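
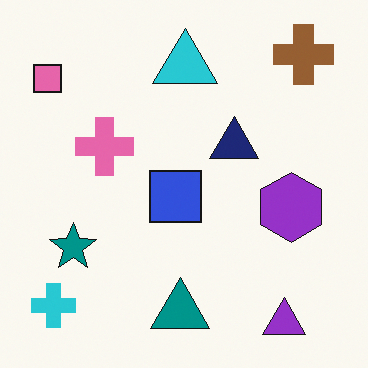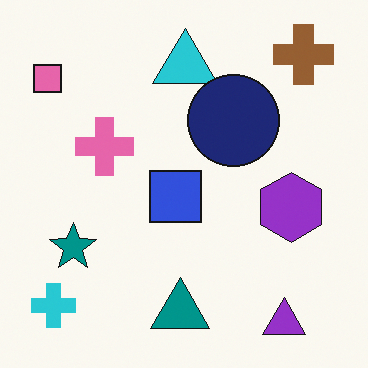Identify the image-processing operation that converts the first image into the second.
The image was overlaid with an additional navy circle.

A navy circle appears in the second image that is absent from the first.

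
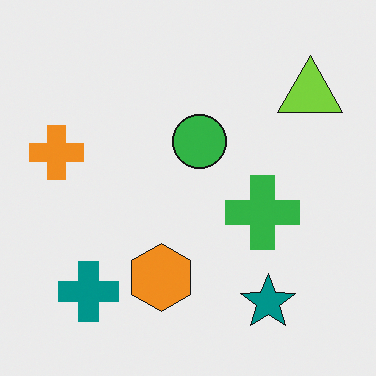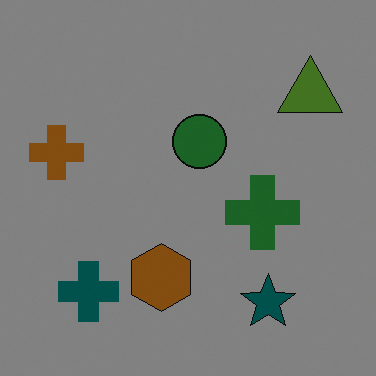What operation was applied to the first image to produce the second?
Substantially darkened.

Every pixel — background and shapes alike — is uniformly darkened.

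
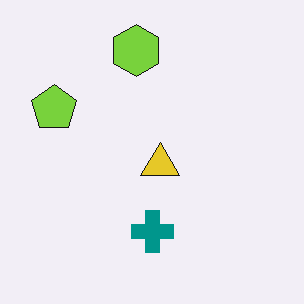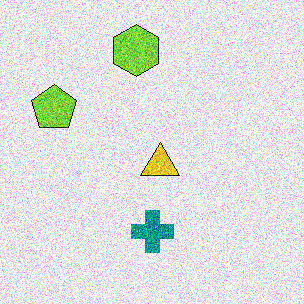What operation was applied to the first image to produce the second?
The second image is the first degraded with heavy additive noise.

Random speckle covers the whole image, including the flat background.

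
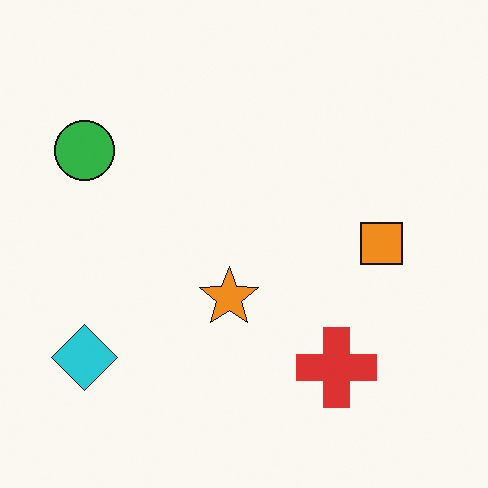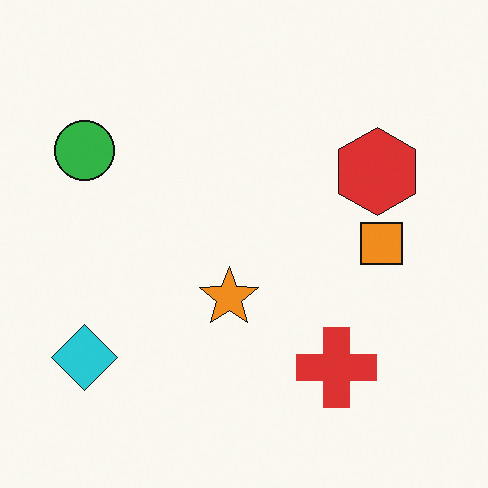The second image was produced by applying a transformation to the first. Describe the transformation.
The image was overlaid with an additional red hexagon.

A red hexagon appears in the second image that is absent from the first.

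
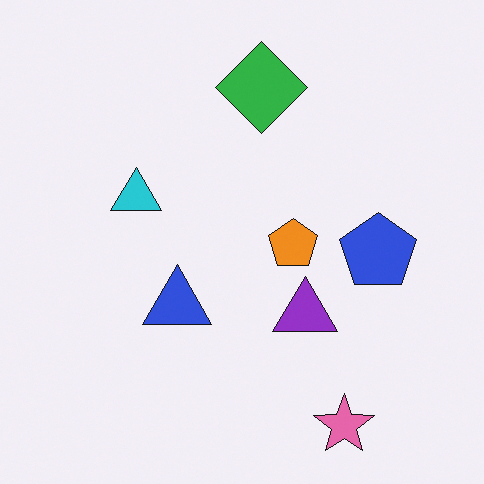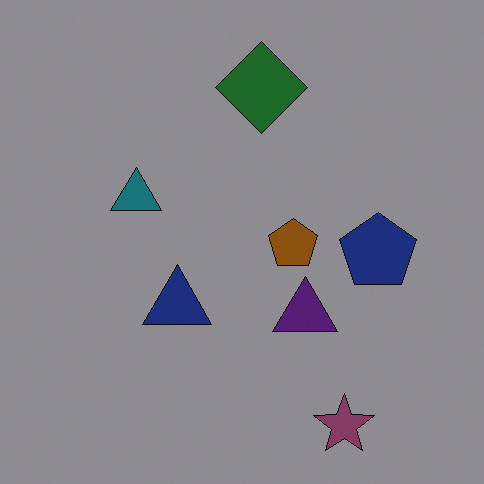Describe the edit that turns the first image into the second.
The transformation is: darkened a lot.

Every pixel — background and shapes alike — is uniformly darkened.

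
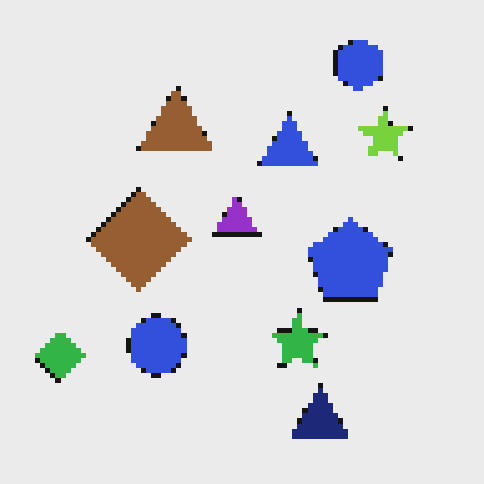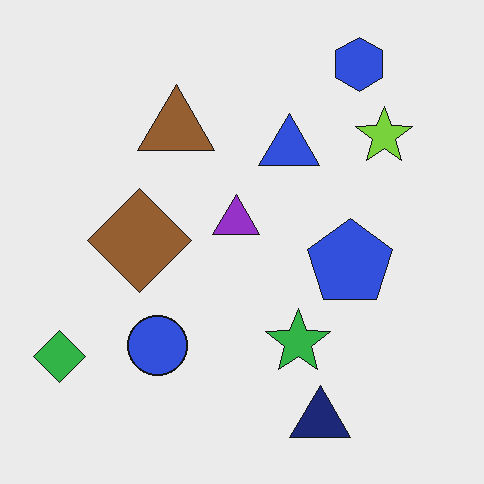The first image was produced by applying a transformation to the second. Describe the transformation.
This is the original image lightly pixelated (a mild mosaic effect).

Shapes are reduced to large square blocks; fine edges and outlines are lost — a downscale-then-upscale (mosaic) effect.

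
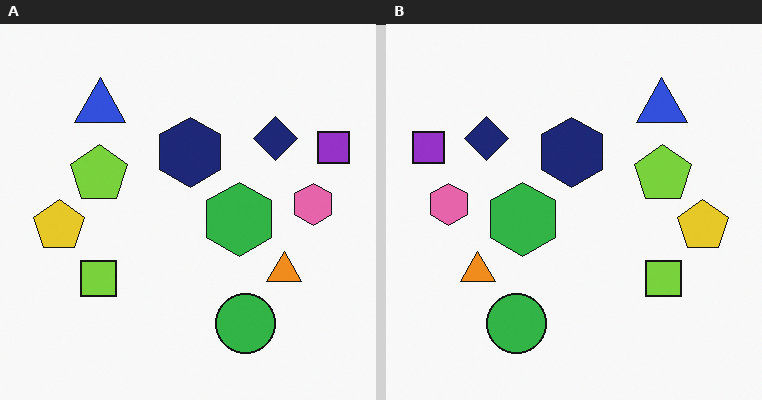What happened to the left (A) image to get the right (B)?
Flipped horizontally (left ↔ right).

The purple square is in the top-right of the left (A) image and the top-left of the right (B) — shapes on opposite sides of the vertical midline have swapped in a mirror flip.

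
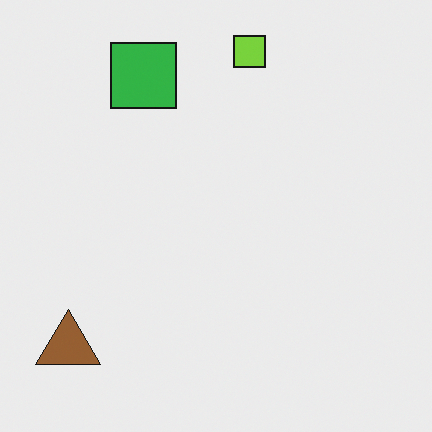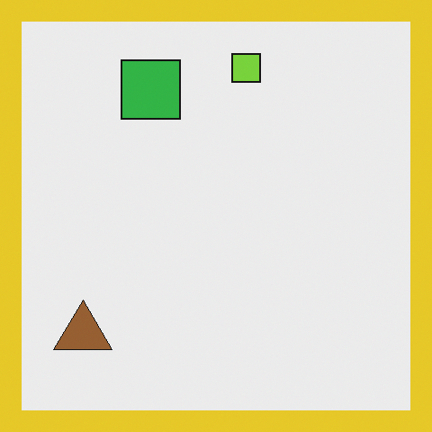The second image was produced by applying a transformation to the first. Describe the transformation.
This is the original image framed with a yellow border.

A solid yellow frame runs around the edge of the second image, with the content slightly shrunk inside it.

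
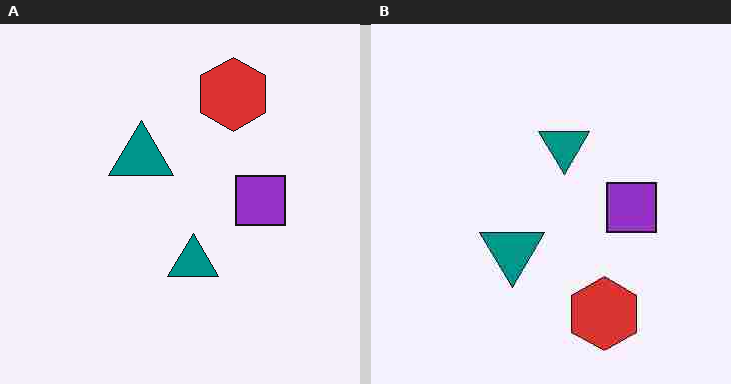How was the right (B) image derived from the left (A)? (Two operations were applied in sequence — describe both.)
The transformation is: flipped vertically (top ↔ bottom), then degraded with heavy JPEG compression.

The red hexagon is in the top of the left (A) image and the bottom of the right (B) — shapes on opposite sides of the horizontal midline have swapped in a mirror flip. Blocky 8×8 compression artifacts appear around shape edges and the flat background shows ringing — characteristic JPEG degradation.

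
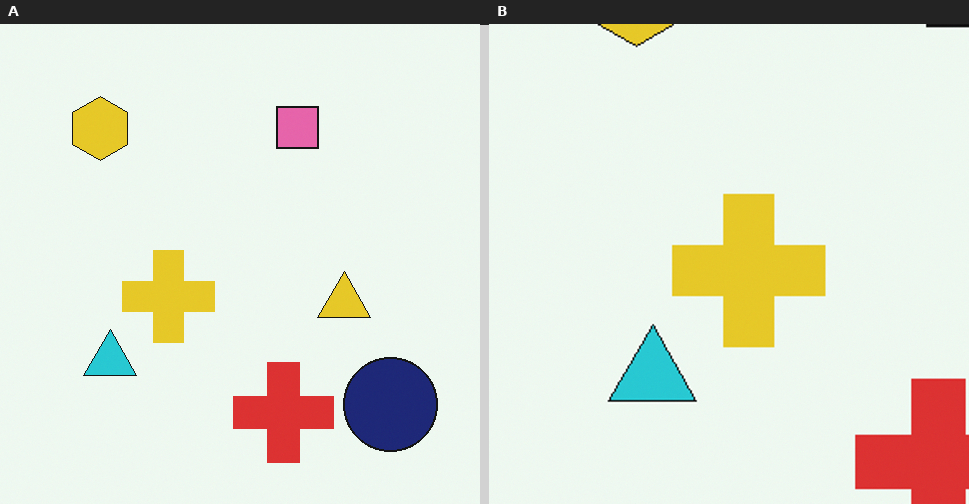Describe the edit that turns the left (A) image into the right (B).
It was cropped tightly and scaled back up.

The visible shapes are larger and the field of view is narrower; shapes near the original edges may be partly or wholly outside the frame — a crop-and-rescale.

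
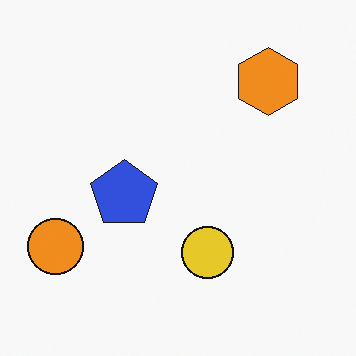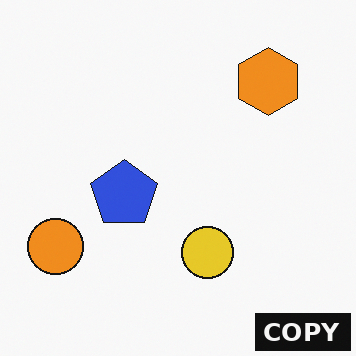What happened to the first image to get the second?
This is the original image watermarked with the text "COPY" in the lower-right corner.

A dark label reading "COPY" appears in the lower-right corner.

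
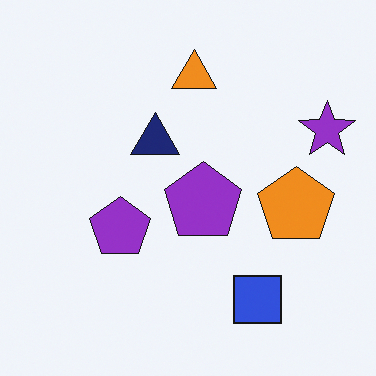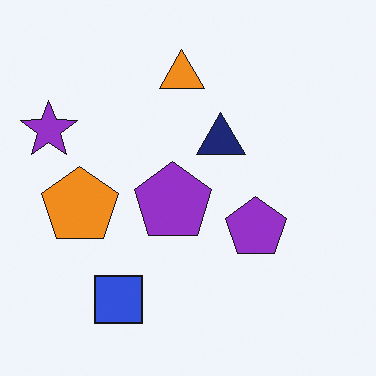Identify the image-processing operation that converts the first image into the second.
The second image is the first flipped horizontally (left ↔ right).

The purple star is in the right of the first image and the left of the second — shapes on opposite sides of the vertical midline have swapped in a mirror flip.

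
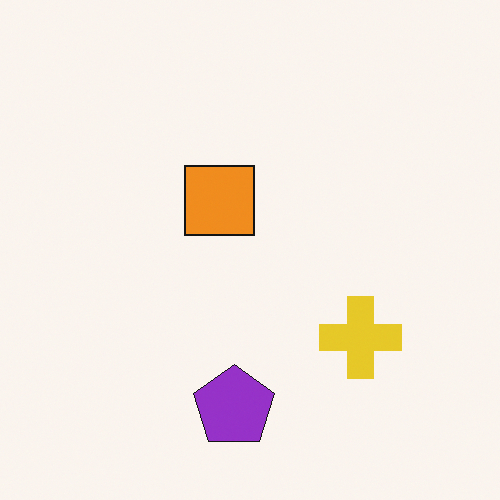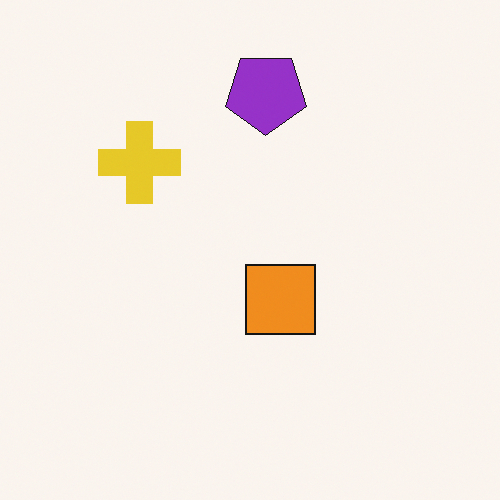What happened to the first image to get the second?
Rotated 180°.

The purple pentagon sits in the bottom of the first image and the top of the second — consistent with a whole-image 180° rotation.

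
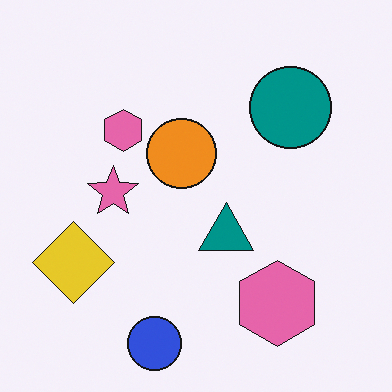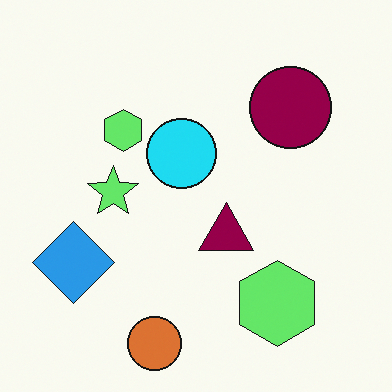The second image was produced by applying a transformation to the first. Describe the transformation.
This is the original image hue-shifted noticeably.

Every shape's color has rotated by the same amount around the hue wheel — a uniform hue shift.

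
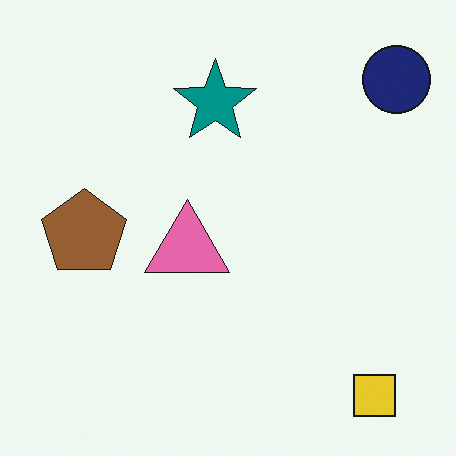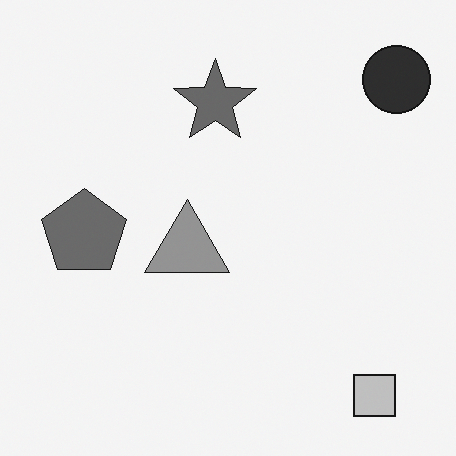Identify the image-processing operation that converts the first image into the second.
Converted to grayscale.

All color is removed — every shape is now a shade of grey.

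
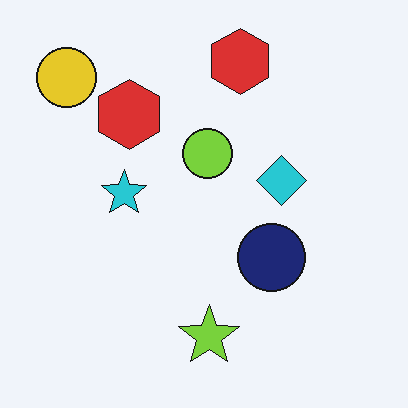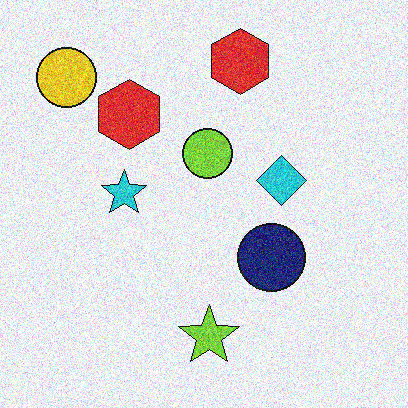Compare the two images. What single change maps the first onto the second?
Degraded with heavy additive noise.

Random speckle covers the whole image, including the flat background.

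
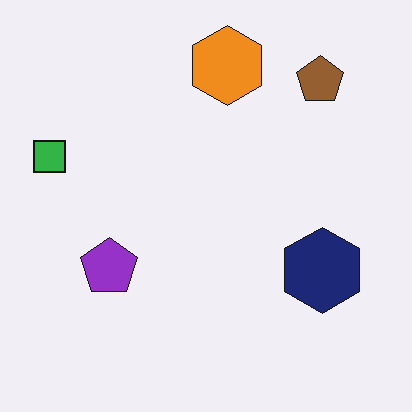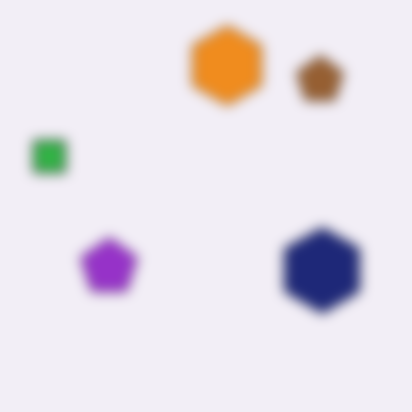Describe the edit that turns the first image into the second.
This is the original image heavily blurred.

Shape edges and outlines are uniformly softened across the whole image.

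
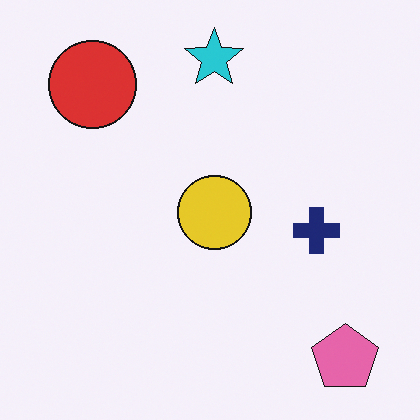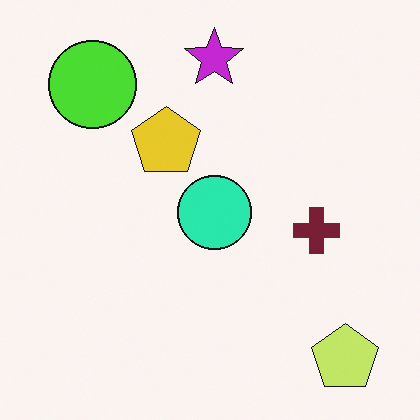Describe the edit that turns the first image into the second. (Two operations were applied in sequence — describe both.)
The image was hue-shifted by a moderate amount, then overlaid with an additional yellow pentagon.

Every shape's color has rotated by the same amount around the hue wheel — a uniform hue shift. A yellow pentagon appears in the second image that is absent from the first.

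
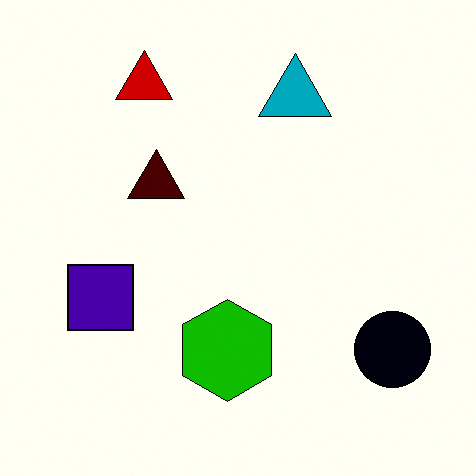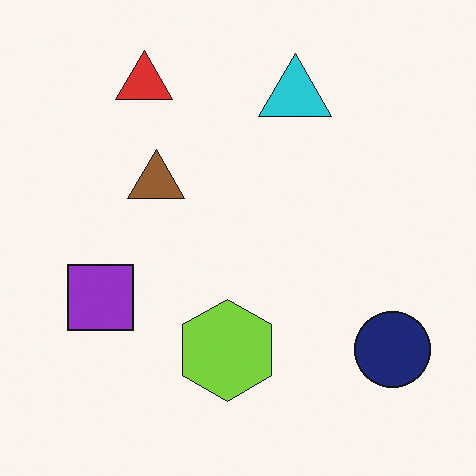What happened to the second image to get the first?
The transformation is: given much higher contrast.

Tones are pushed away from mid-grey across the whole image — a global contrast change.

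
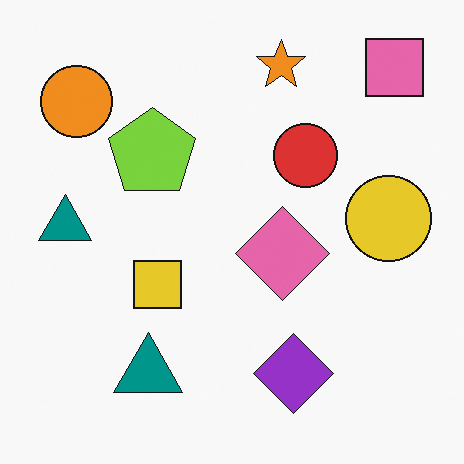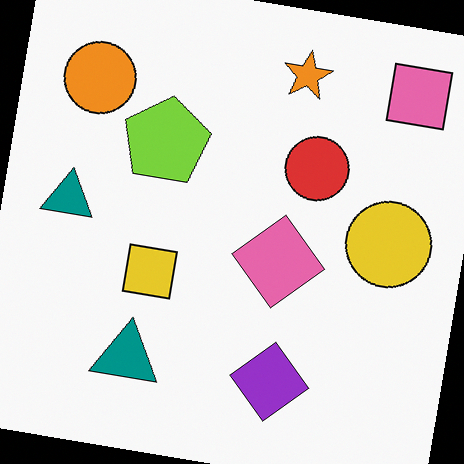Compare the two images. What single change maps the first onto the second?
This is the original image rotated clockwise by a small amount.

Every shape is tilted by the same angle and the image corners show triangular fill wedges — a whole-image rotation by a non-right angle.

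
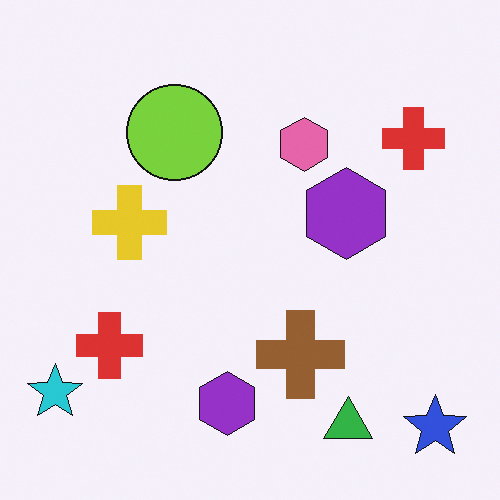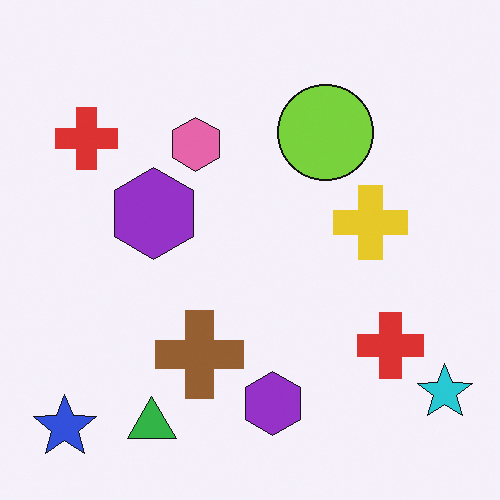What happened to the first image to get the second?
The image was flipped horizontally (left ↔ right).

The cyan star is in the bottom-left of the first image and the bottom-right of the second — shapes on opposite sides of the vertical midline have swapped in a mirror flip.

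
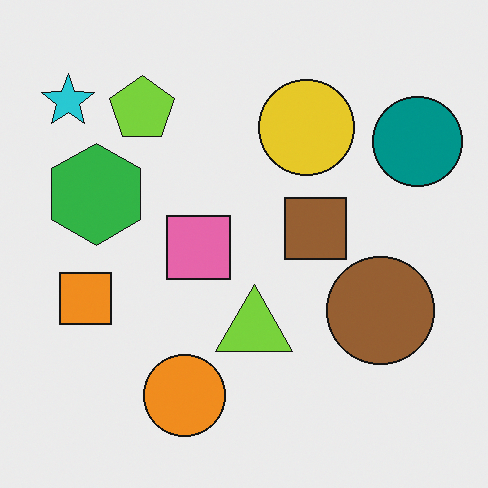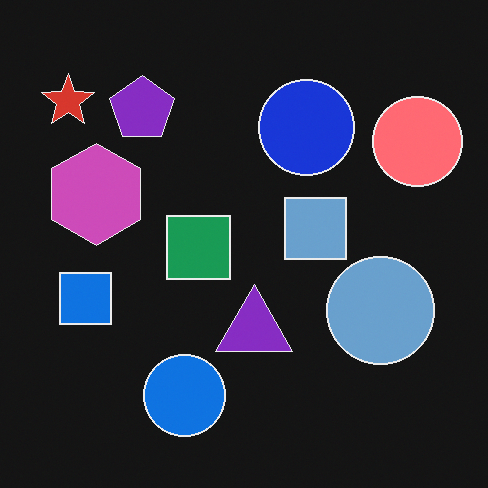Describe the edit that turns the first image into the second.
It was color-inverted (negative).

The light background has become dark and every shape's color is its complement — a photographic negative.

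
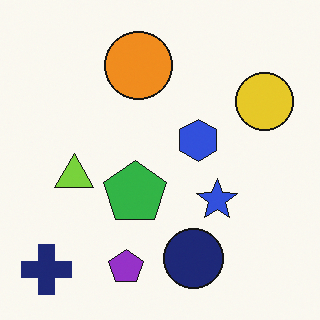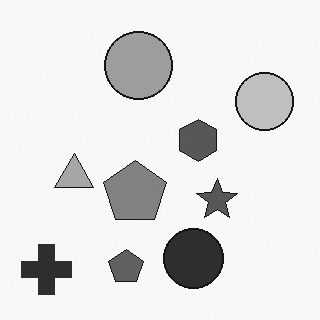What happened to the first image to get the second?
Converted to grayscale.

All color is removed — every shape is now a shade of grey.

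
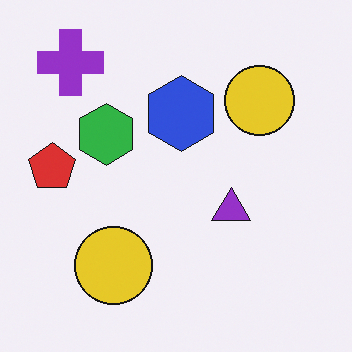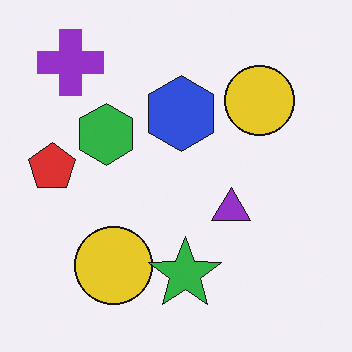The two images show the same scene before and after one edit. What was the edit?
It was overlaid with an additional green star.

A green star appears in the second image that is absent from the first.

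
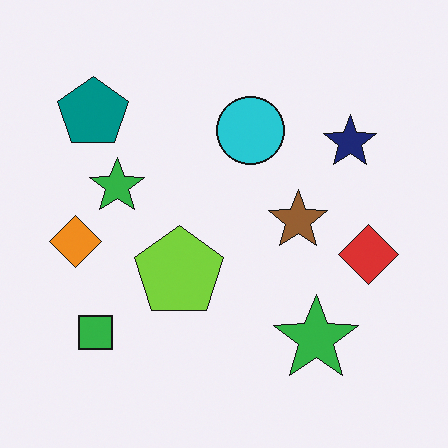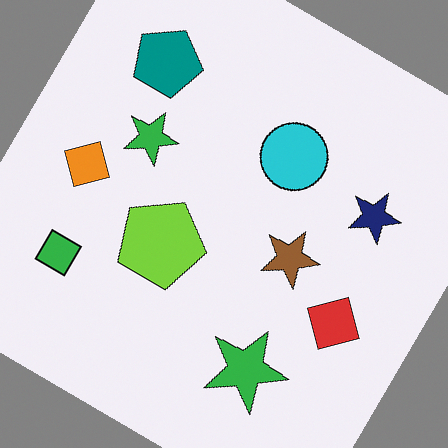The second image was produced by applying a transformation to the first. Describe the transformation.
It was rotated clockwise by a large amount — several tens of degrees.

Every shape is tilted by the same angle and the image corners show triangular fill wedges — a whole-image rotation by a non-right angle.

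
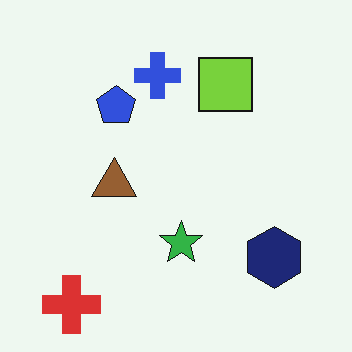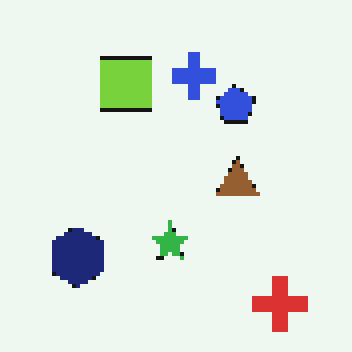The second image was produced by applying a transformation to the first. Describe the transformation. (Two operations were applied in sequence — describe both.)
The transformation is: flipped horizontally (left ↔ right), then mildly pixelated.

The red cross is in the bottom-left of the first image and the bottom-right of the second — shapes on opposite sides of the vertical midline have swapped in a mirror flip. Shapes are reduced to large square blocks; fine edges and outlines are lost — a downscale-then-upscale (mosaic) effect.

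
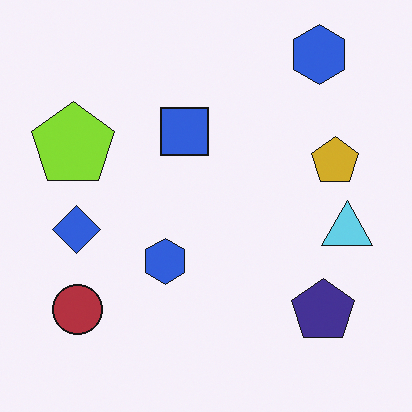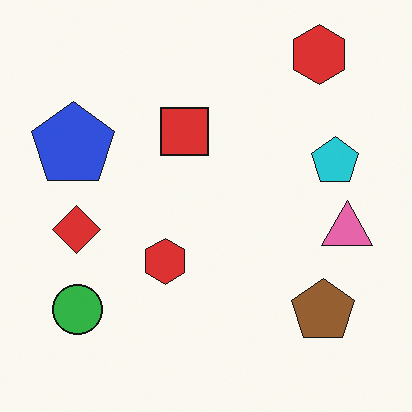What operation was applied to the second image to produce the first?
The image was hue-shifted by a large amount.

Every shape's color has rotated by the same amount around the hue wheel — a uniform hue shift.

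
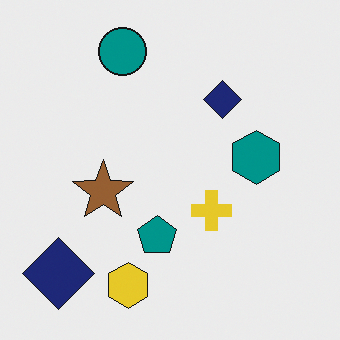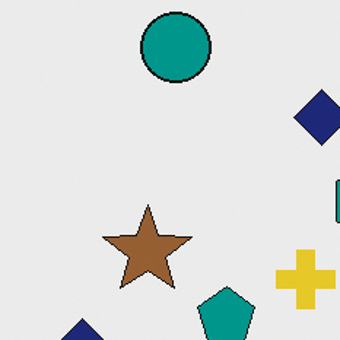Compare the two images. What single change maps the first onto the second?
It was cropped to a modestly smaller region and rescaled.

The visible shapes are larger and the field of view is narrower; shapes near the original edges may be partly or wholly outside the frame — a crop-and-rescale.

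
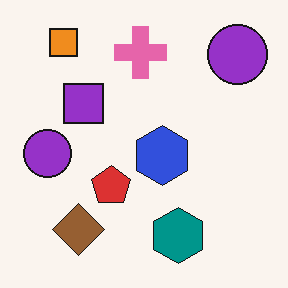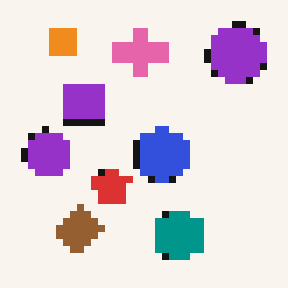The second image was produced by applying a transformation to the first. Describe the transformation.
The image was moderately pixelated.

Shapes are reduced to large square blocks; fine edges and outlines are lost — a downscale-then-upscale (mosaic) effect.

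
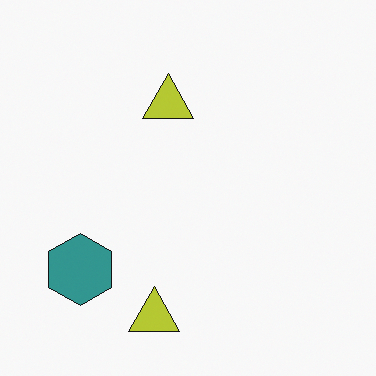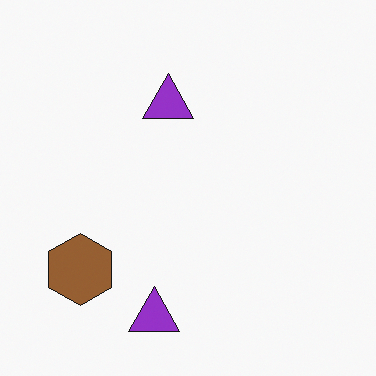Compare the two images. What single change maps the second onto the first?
The transformation is: hue-shifted noticeably.

Every shape's color has rotated by the same amount around the hue wheel — a uniform hue shift.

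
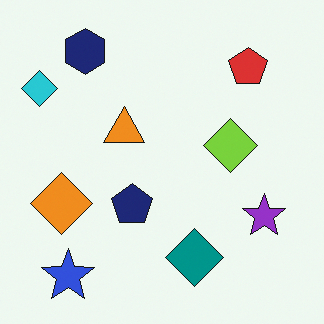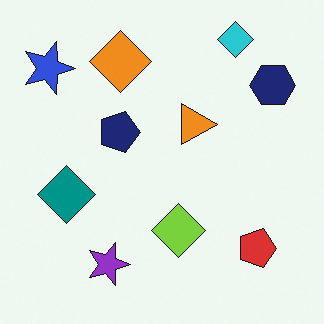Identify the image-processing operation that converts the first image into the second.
Rotated 90° clockwise.

The blue star sits in the bottom-left of the first image and the top-left of the second — consistent with a whole-image 90° clockwise rotation.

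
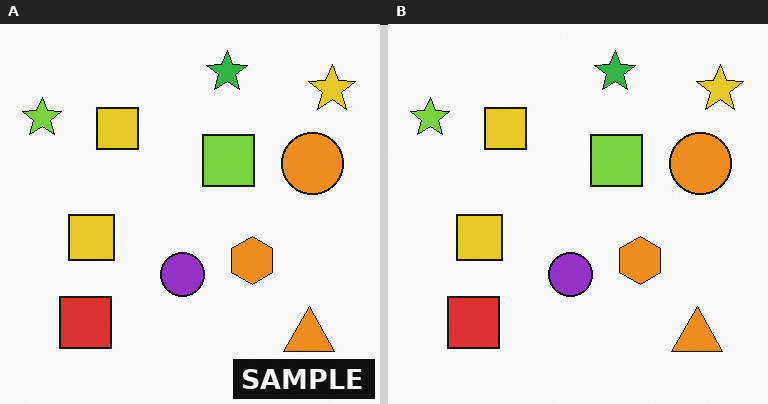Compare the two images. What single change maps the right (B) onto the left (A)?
This is the original image watermarked with the text "SAMPLE" in the lower-right corner.

A dark label reading "SAMPLE" appears in the lower-right corner.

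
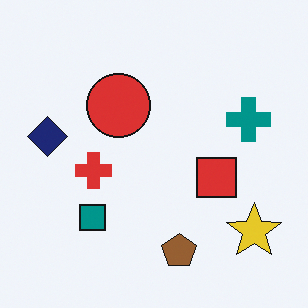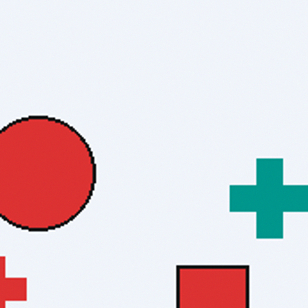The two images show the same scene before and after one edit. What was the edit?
The second image is the first cropped to a noticeably smaller region and rescaled.

The visible shapes are larger and the field of view is narrower; shapes near the original edges may be partly or wholly outside the frame — a crop-and-rescale.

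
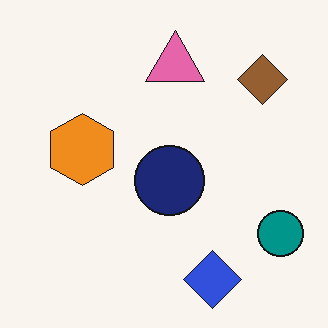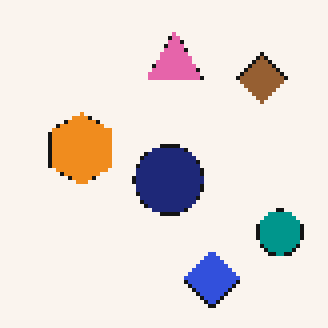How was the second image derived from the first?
Mildly pixelated.

Shapes are reduced to large square blocks; fine edges and outlines are lost — a downscale-then-upscale (mosaic) effect.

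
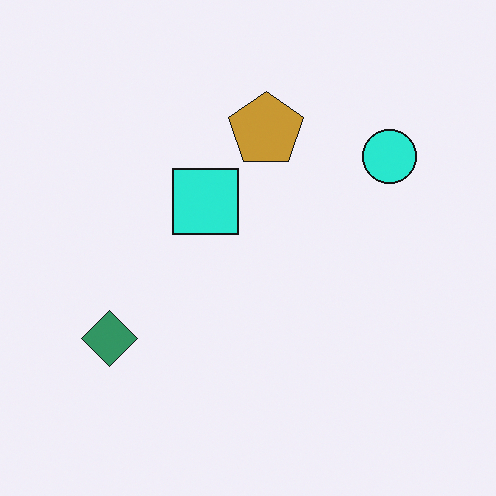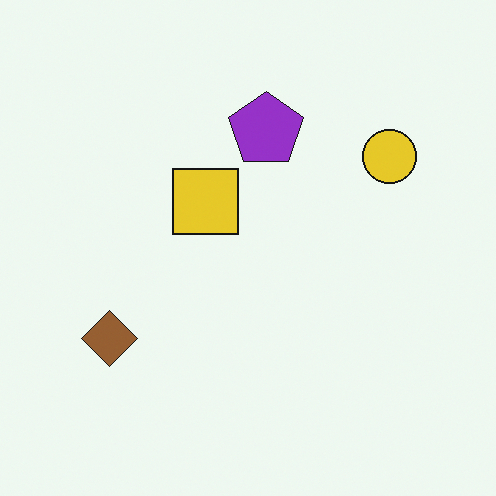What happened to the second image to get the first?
It was hue-shifted noticeably.

Every shape's color has rotated by the same amount around the hue wheel — a uniform hue shift.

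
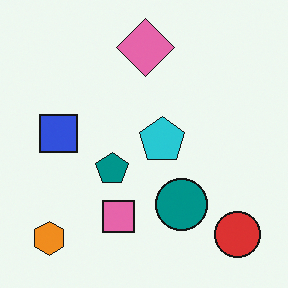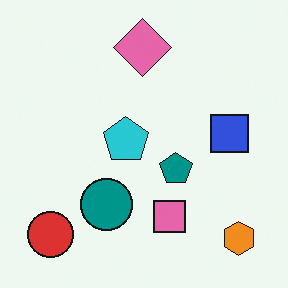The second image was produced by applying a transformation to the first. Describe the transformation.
It was flipped horizontally (left ↔ right).

The orange hexagon is in the bottom-left of the first image and the bottom-right of the second — shapes on opposite sides of the vertical midline have swapped in a mirror flip.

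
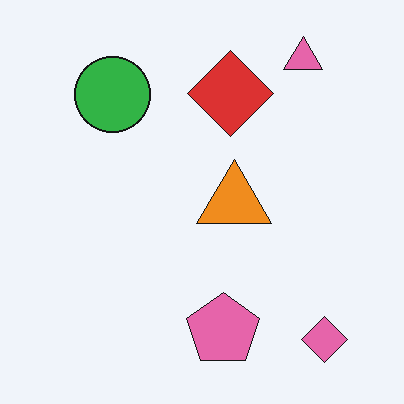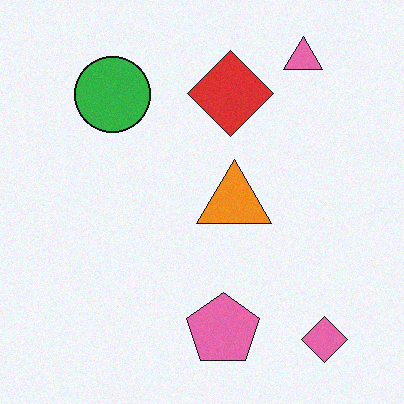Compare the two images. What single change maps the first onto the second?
It was degraded with subtle gaussian noise.

Random speckle covers the whole image, including the flat background.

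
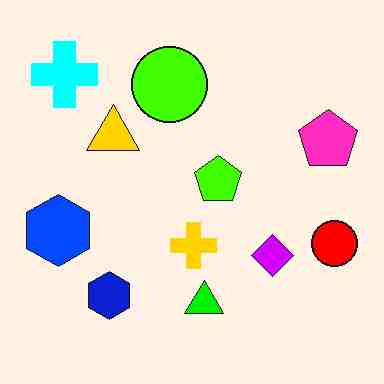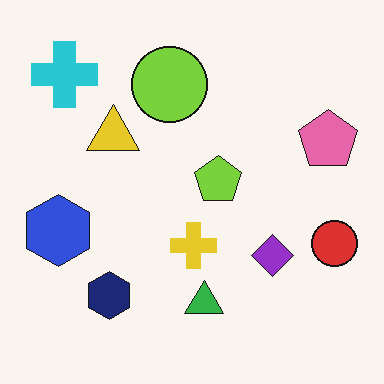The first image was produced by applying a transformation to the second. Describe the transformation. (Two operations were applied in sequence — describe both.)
The image was heavily oversaturated, then heavily JPEG-compressed with obvious blocking artifacts.

All colors are more vivid — a global saturation change. Blocky 8×8 compression artifacts appear around shape edges and the flat background shows ringing — characteristic JPEG degradation.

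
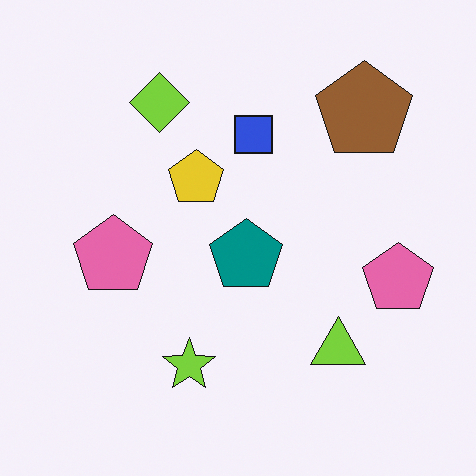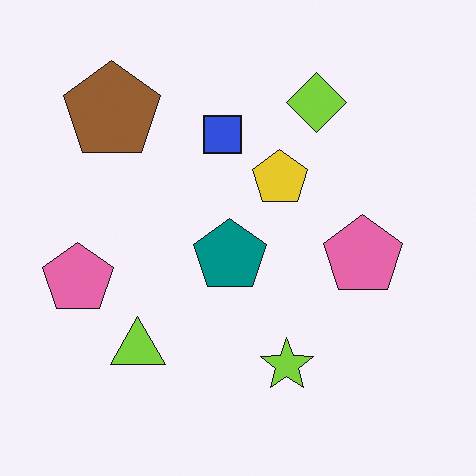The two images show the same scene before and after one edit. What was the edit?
The second image is the first flipped horizontally (left ↔ right).

The brown pentagon is in the top-right of the first image and the top-left of the second — shapes on opposite sides of the vertical midline have swapped in a mirror flip.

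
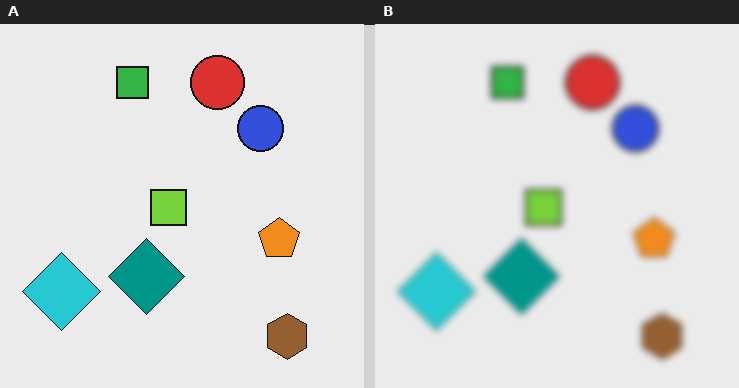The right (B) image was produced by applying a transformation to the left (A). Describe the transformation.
This is the original image noticeably gaussian-blurred.

Shape edges and outlines are uniformly softened across the whole image.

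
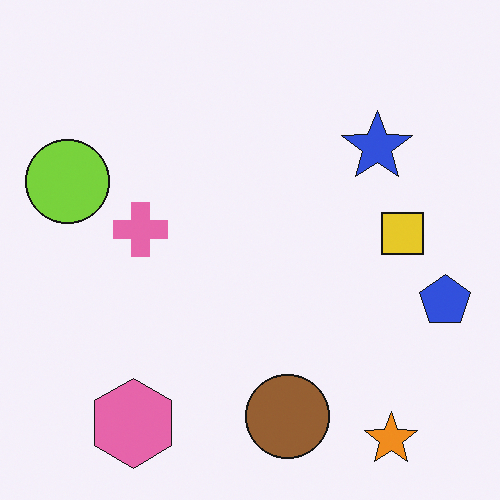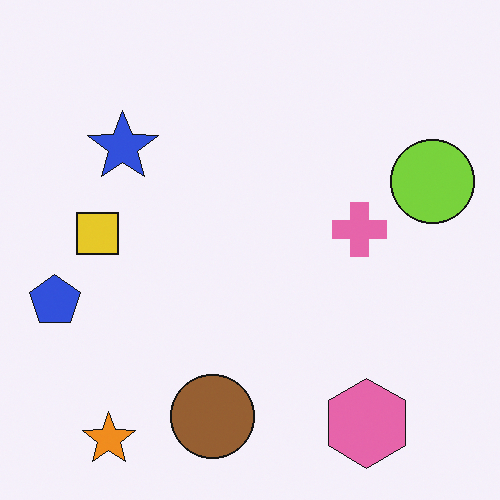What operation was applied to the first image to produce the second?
This is the original image flipped horizontally (left ↔ right).

The blue pentagon is in the right of the first image and the left of the second — shapes on opposite sides of the vertical midline have swapped in a mirror flip.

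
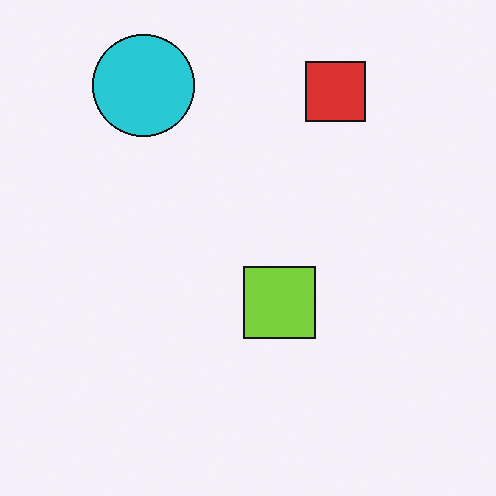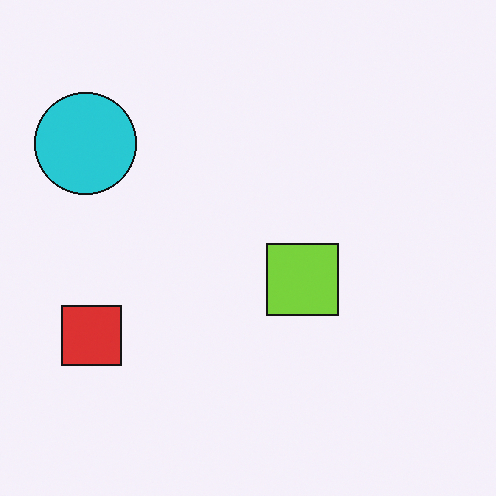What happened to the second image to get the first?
The transformation is: transposed (reflected across the top-left ↔ bottom-right diagonal).

Shapes have swapped their row and column positions — what was in the top-right is now in the bottom-left — a diagonal reflection.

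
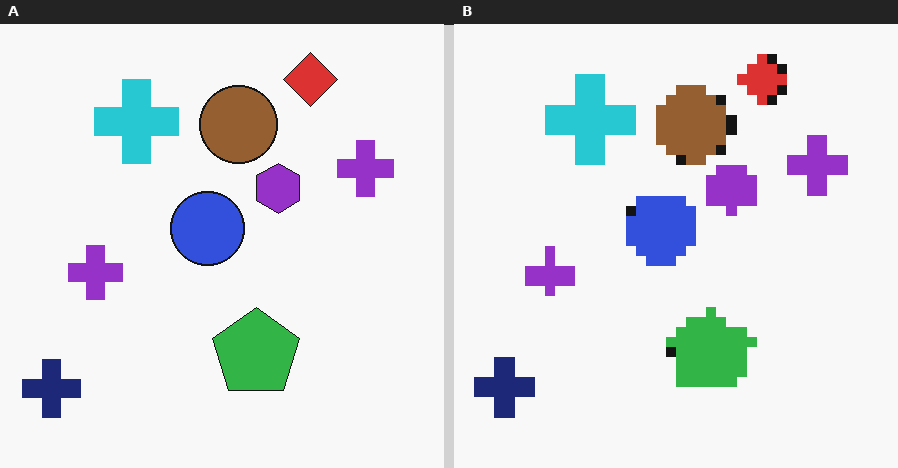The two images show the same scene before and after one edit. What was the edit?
This is the original image heavily pixelated into large blocks.

Shapes are reduced to large square blocks; fine edges and outlines are lost — a downscale-then-upscale (mosaic) effect.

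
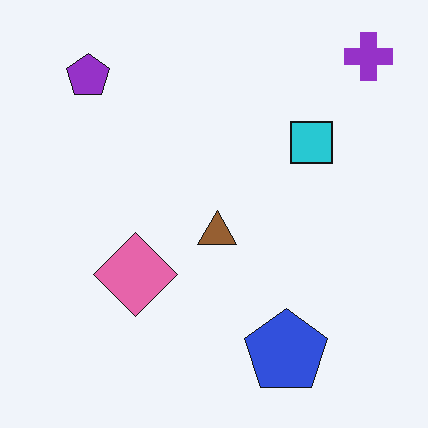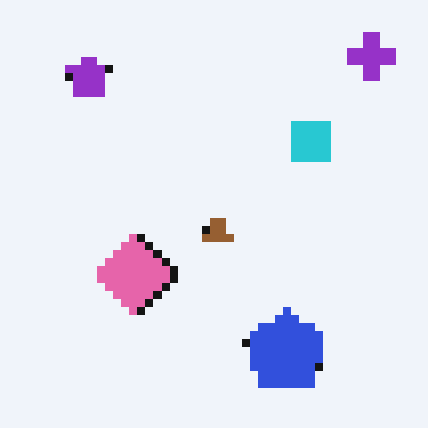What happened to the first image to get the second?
Moderately pixelated.

Shapes are reduced to large square blocks; fine edges and outlines are lost — a downscale-then-upscale (mosaic) effect.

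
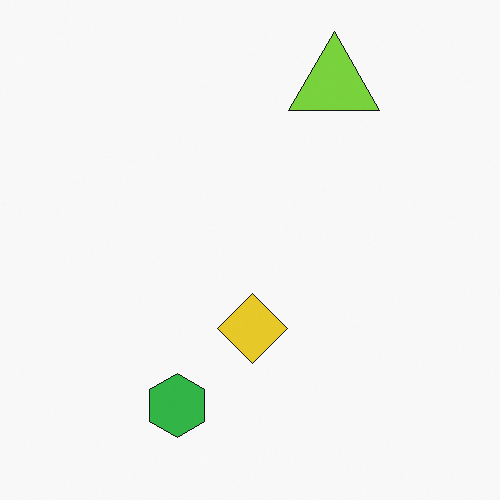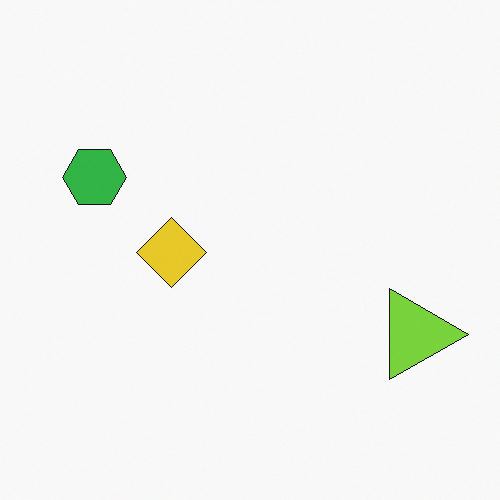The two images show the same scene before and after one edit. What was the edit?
Rotated 90° clockwise.

The lime triangle sits in the top-right of the first image and the bottom-right of the second — consistent with a whole-image 90° clockwise rotation.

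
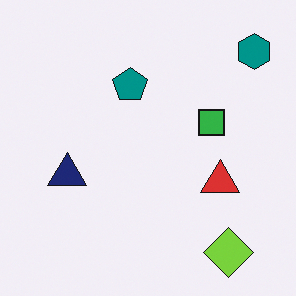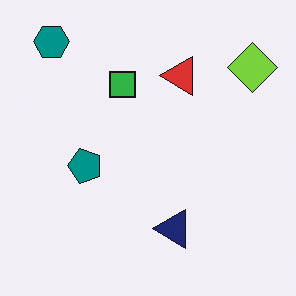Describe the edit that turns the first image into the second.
The transformation is: rotated 90° counter-clockwise.

The teal hexagon sits in the top-right of the first image and the top-left of the second — consistent with a whole-image 90° counter-clockwise rotation.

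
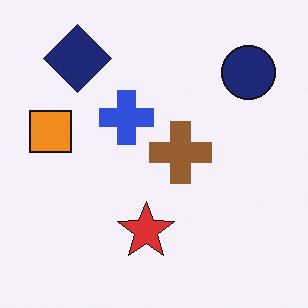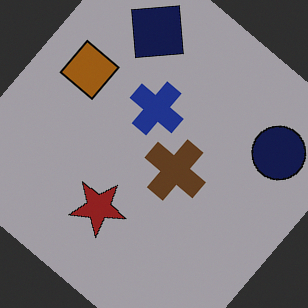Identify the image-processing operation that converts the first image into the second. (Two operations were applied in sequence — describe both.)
Rotated clockwise by a large amount — several tens of degrees, then substantially darkened.

Every shape is tilted by the same angle and the image corners show triangular fill wedges — a whole-image rotation by a non-right angle. Every pixel — background and shapes alike — is uniformly darkened.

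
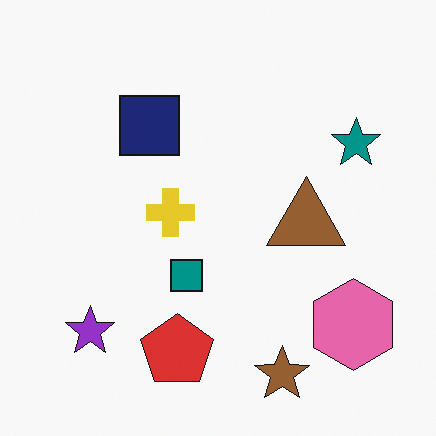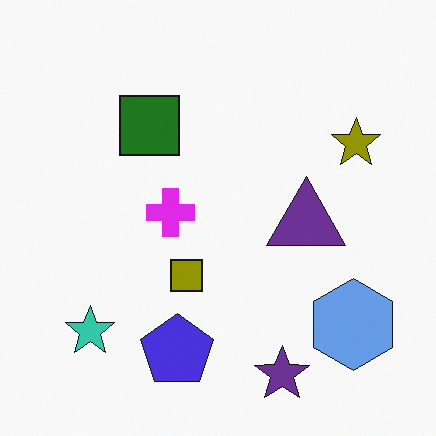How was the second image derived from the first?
The image was hue-shifted by a large amount.

Every shape's color has rotated by the same amount around the hue wheel — a uniform hue shift.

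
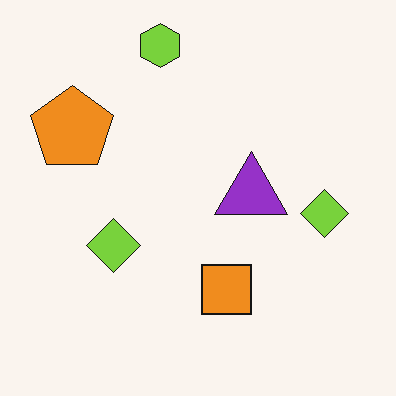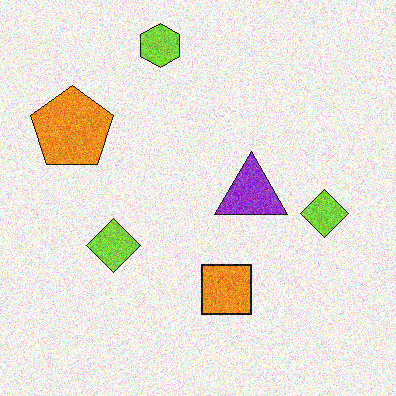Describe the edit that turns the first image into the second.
This is the original image degraded with strong gaussian noise.

Random speckle covers the whole image, including the flat background.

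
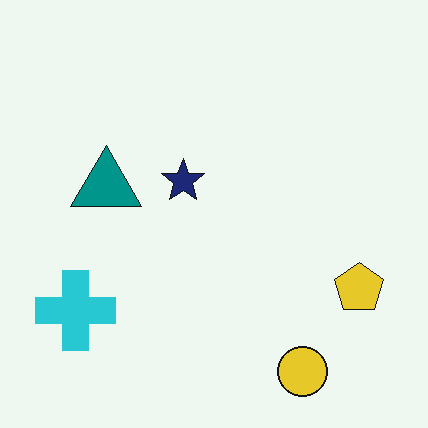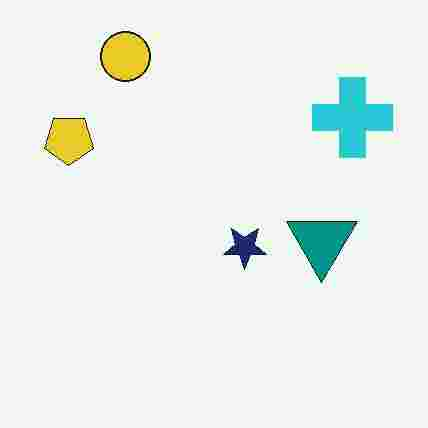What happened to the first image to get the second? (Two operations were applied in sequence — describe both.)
The image was rotated 180°, then degraded with heavy JPEG compression.

The yellow circle sits in the bottom-right of the first image and the top-left of the second — consistent with a whole-image 180° rotation. Blocky 8×8 compression artifacts appear around shape edges and the flat background shows ringing — characteristic JPEG degradation.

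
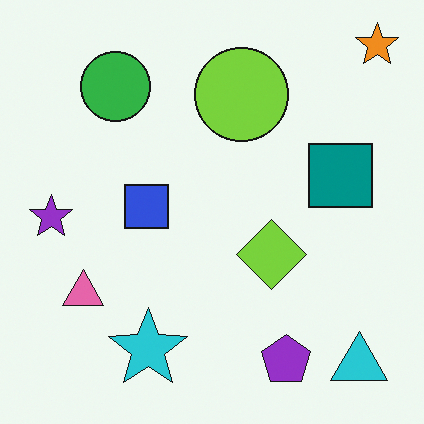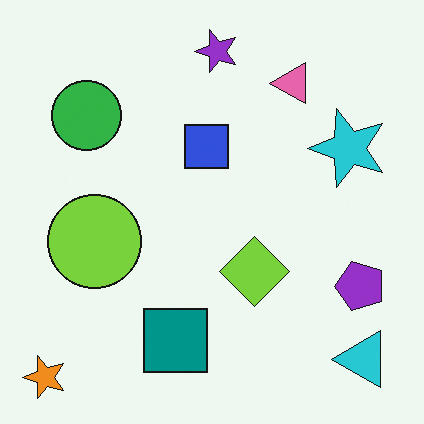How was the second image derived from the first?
The transformation is: transposed (reflected across the top-left ↔ bottom-right diagonal).

Shapes have swapped their row and column positions — what was in the top-right is now in the bottom-left — a diagonal reflection.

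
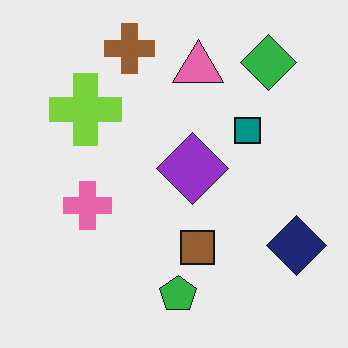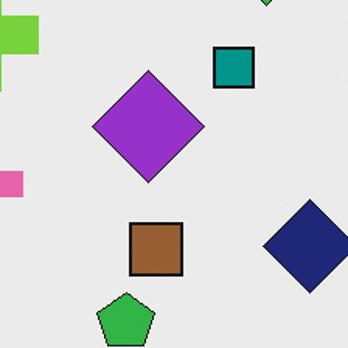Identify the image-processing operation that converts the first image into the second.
The second image is the first cropped slightly and scaled back up.

The visible shapes are larger and the field of view is narrower; shapes near the original edges may be partly or wholly outside the frame — a crop-and-rescale.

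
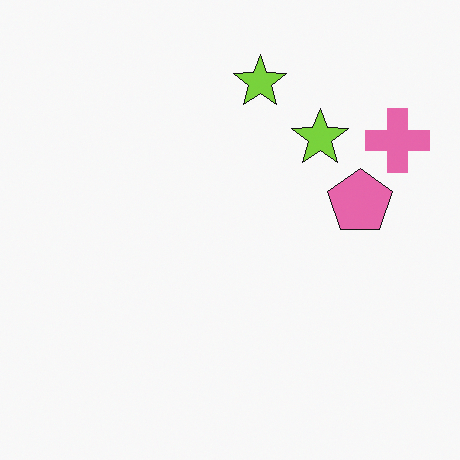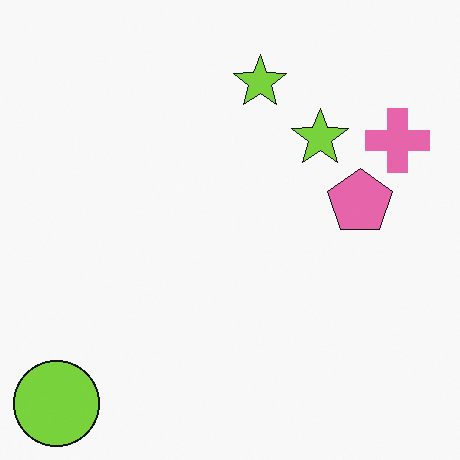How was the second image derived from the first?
The image was overlaid with an additional lime circle.

A lime circle appears in the second image that is absent from the first.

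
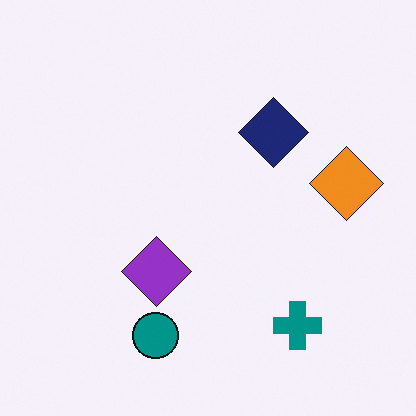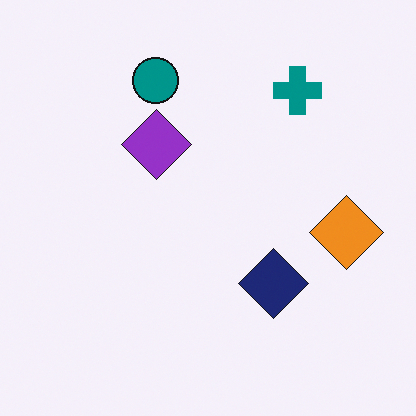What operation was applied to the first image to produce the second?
The second image is the first flipped vertically (top ↔ bottom).

The teal circle is in the bottom of the first image and the top of the second — shapes on opposite sides of the horizontal midline have swapped in a mirror flip.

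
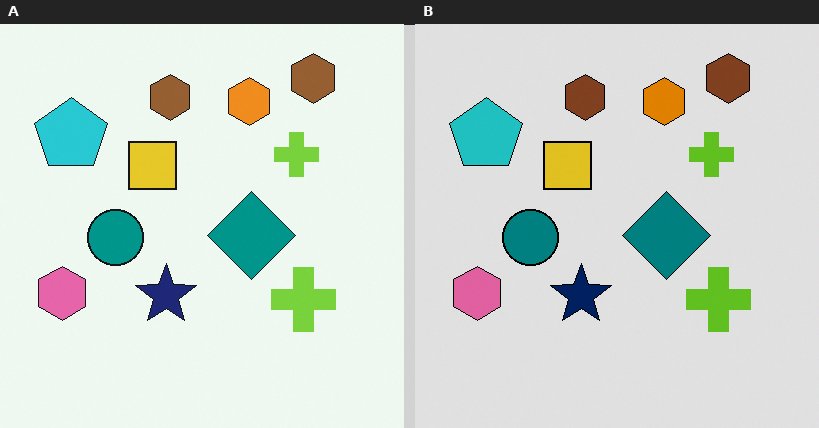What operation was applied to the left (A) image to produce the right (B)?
The right (B) image is the left (A) moderately posterized.

Each flat color has snapped to a coarser quantized level — most visibly, the near-white background has dropped to a flat grey.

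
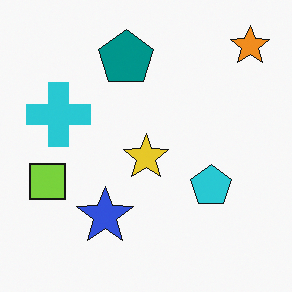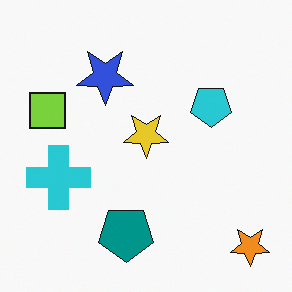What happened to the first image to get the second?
This is the original image flipped vertically (top ↔ bottom).

The orange star is in the top-right of the first image and the bottom-right of the second — shapes on opposite sides of the horizontal midline have swapped in a mirror flip.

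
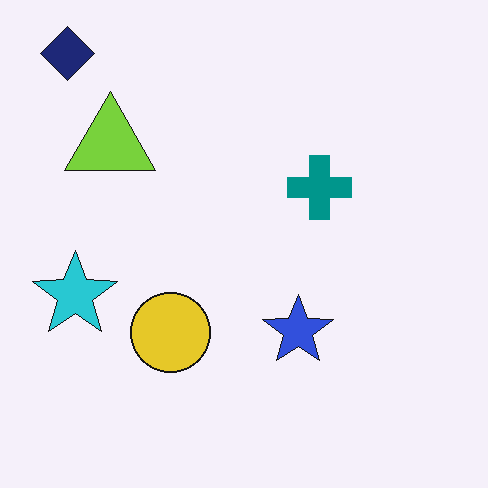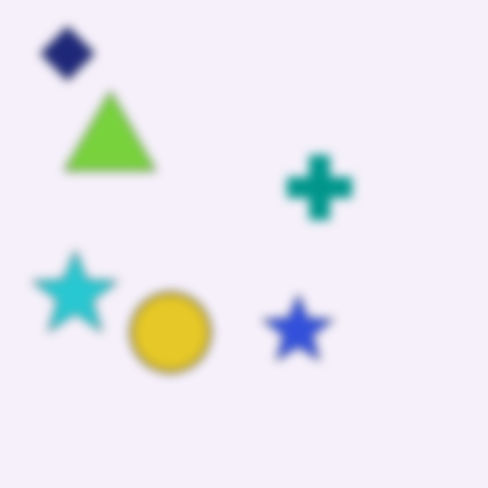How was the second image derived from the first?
This is the original image strongly gaussian-blurred.

Shape edges and outlines are uniformly softened across the whole image.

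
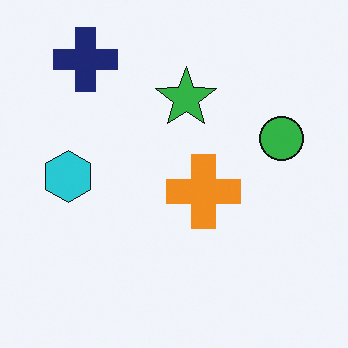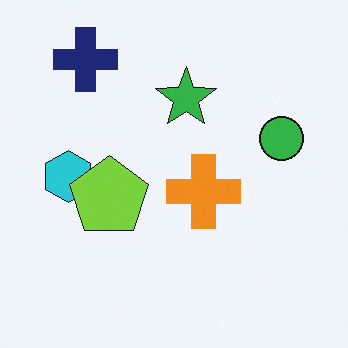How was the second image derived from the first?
This is the original image overlaid with an additional lime pentagon.

A lime pentagon appears in the second image that is absent from the first.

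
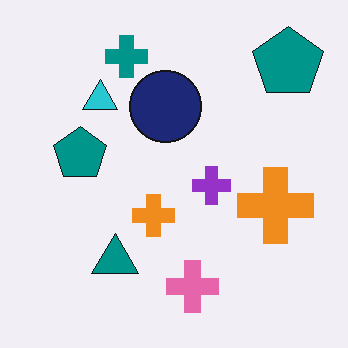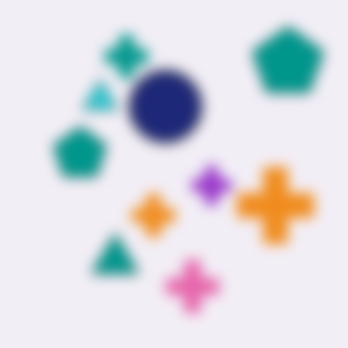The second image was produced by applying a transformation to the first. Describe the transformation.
The transformation is: heavily blurred.

Shape edges and outlines are uniformly softened across the whole image.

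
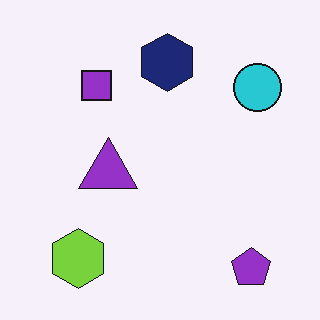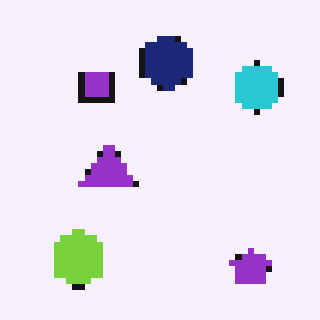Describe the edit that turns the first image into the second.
The second image is the first moderately pixelated.

Shapes are reduced to large square blocks; fine edges and outlines are lost — a downscale-then-upscale (mosaic) effect.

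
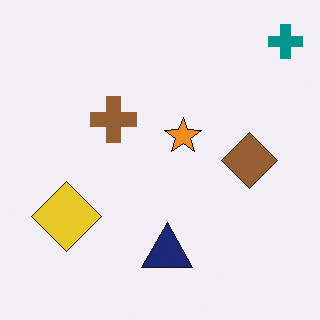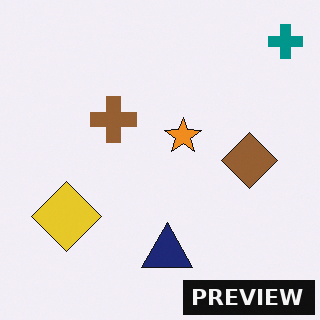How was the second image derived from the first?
It was watermarked with the text "PREVIEW" in the lower-right corner.

A dark label reading "PREVIEW" appears in the lower-right corner.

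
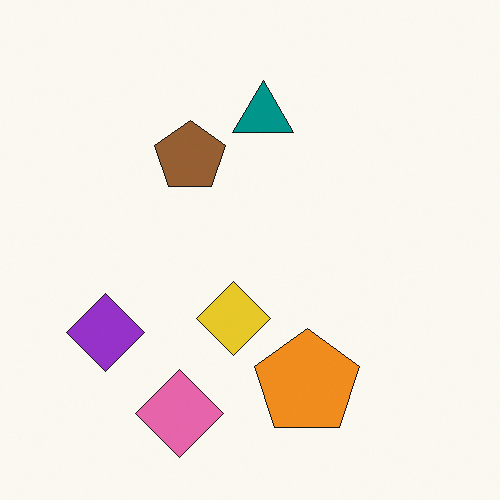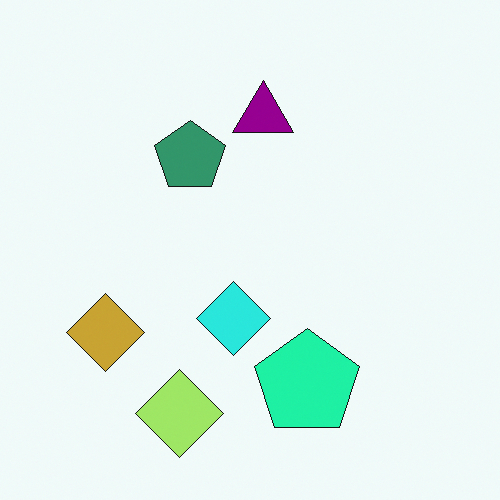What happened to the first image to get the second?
This is the original image hue-shifted by a moderate amount.

Every shape's color has rotated by the same amount around the hue wheel — a uniform hue shift.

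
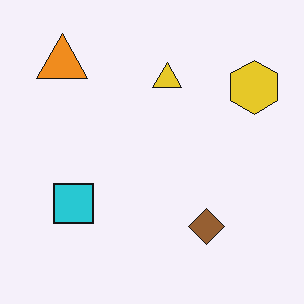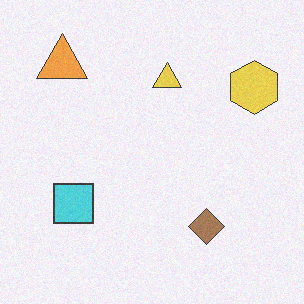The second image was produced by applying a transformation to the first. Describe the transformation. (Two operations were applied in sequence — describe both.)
The image was given slightly reduced contrast, then degraded with subtle gaussian noise.

Tones are pushed toward mid-grey across the whole image — a global contrast change. Random speckle covers the whole image, including the flat background.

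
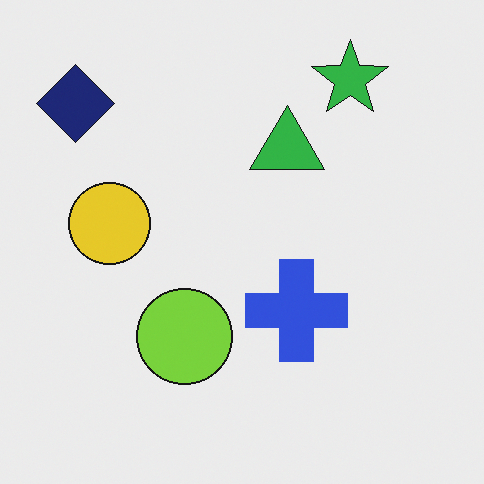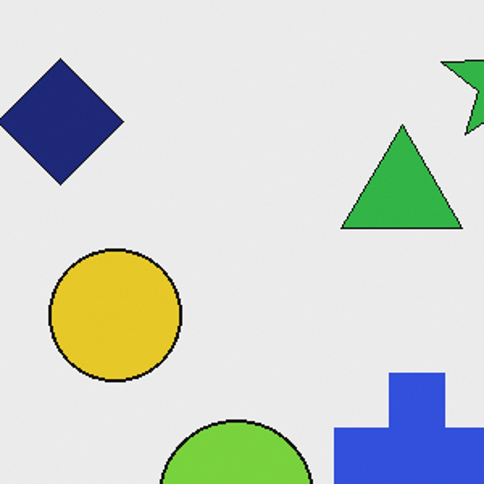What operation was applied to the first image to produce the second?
The transformation is: cropped to a modestly smaller region and rescaled.

The visible shapes are larger and the field of view is narrower; shapes near the original edges may be partly or wholly outside the frame — a crop-and-rescale.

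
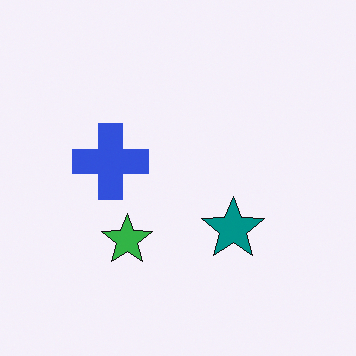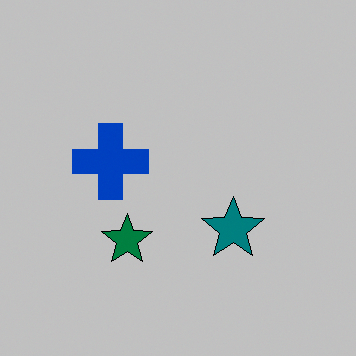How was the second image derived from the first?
The second image is the first aggressively posterized.

Each flat color has snapped to a coarser quantized level — most visibly, the near-white background has dropped to a flat grey.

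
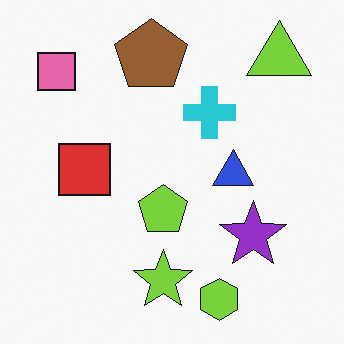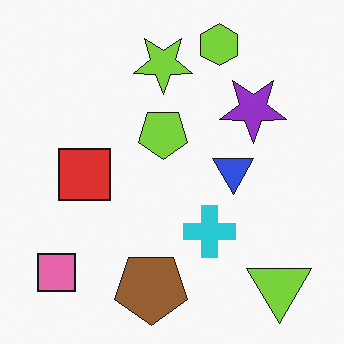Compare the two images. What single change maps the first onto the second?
Flipped vertically (top ↔ bottom).

The lime hexagon is in the bottom of the first image and the top of the second — shapes on opposite sides of the horizontal midline have swapped in a mirror flip.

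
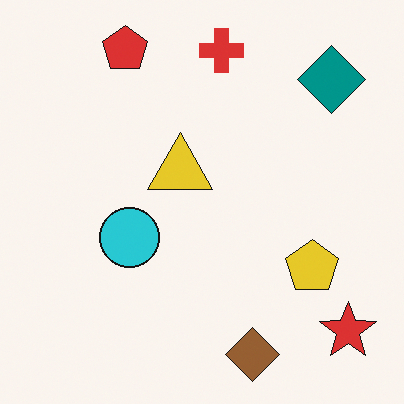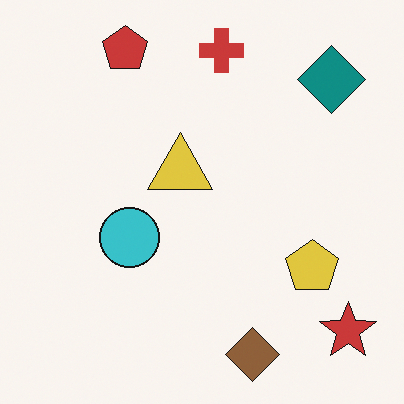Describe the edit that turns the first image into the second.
This is the original image slightly desaturated.

All colors are more muted and greyish — a global saturation change.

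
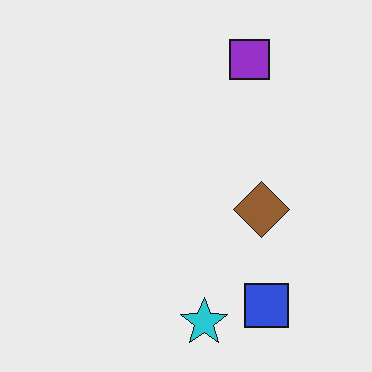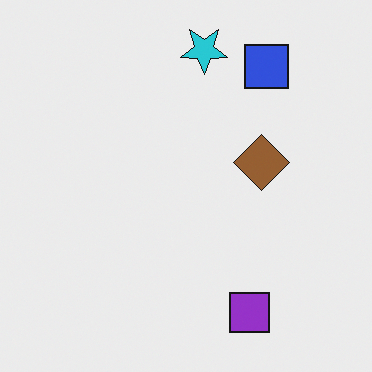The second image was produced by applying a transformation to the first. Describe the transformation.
The transformation is: flipped vertically (top ↔ bottom).

The cyan star is in the bottom of the first image and the top of the second — shapes on opposite sides of the horizontal midline have swapped in a mirror flip.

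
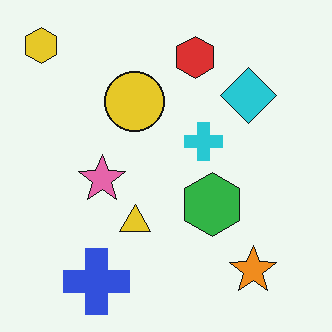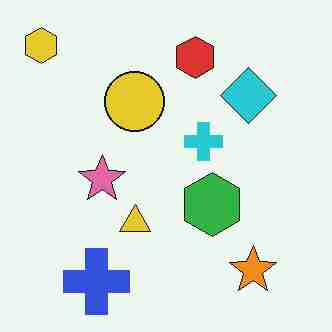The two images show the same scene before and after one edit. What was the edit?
It was heavily JPEG-compressed with obvious blocking artifacts.

Blocky 8×8 compression artifacts appear around shape edges and the flat background shows ringing — characteristic JPEG degradation.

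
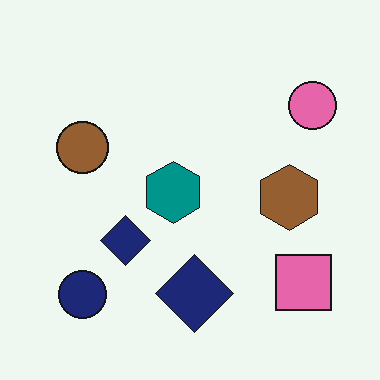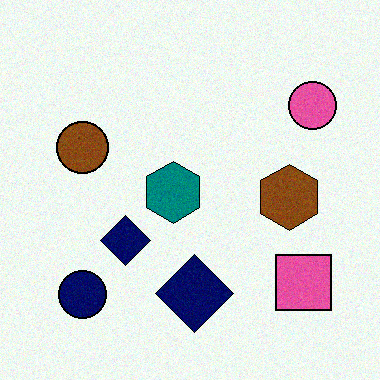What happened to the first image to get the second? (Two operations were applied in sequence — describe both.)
This is the original image degraded with a light layer of grain, then given slightly increased contrast.

Random speckle covers the whole image, including the flat background. Tones are pushed away from mid-grey across the whole image — a global contrast change.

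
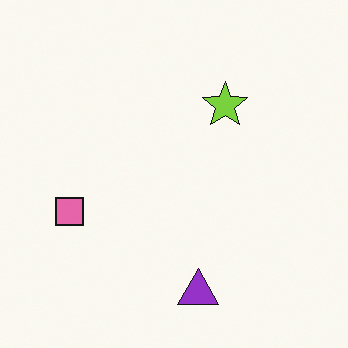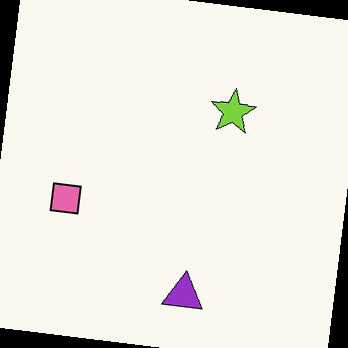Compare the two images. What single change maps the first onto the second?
The second image is the first rotated clockwise by a small amount.

Every shape is tilted by the same angle and the image corners show triangular fill wedges — a whole-image rotation by a non-right angle.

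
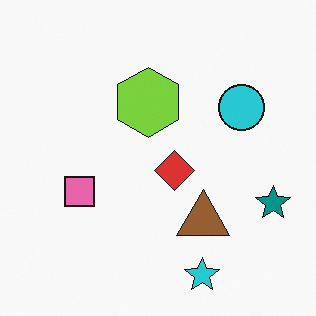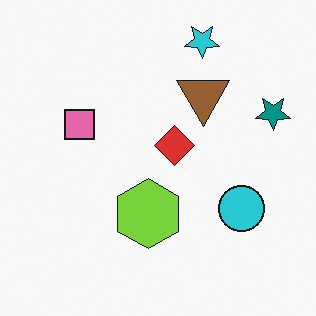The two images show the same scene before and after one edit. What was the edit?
It was flipped vertically (top ↔ bottom).

The cyan star is in the bottom of the first image and the top of the second — shapes on opposite sides of the horizontal midline have swapped in a mirror flip.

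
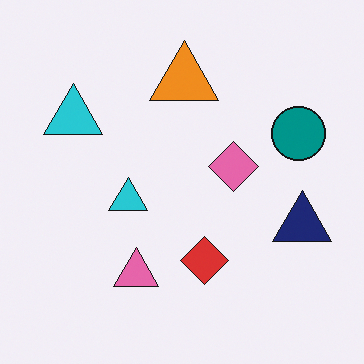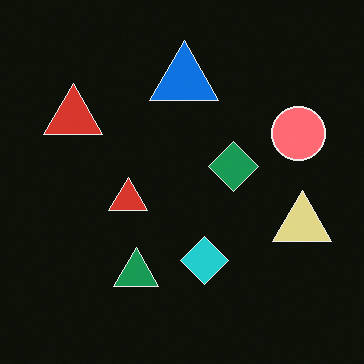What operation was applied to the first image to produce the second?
This is the original image color-inverted (negative).

The light background has become dark and every shape's color is its complement — a photographic negative.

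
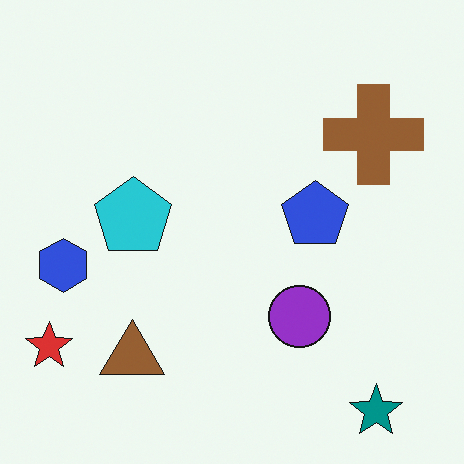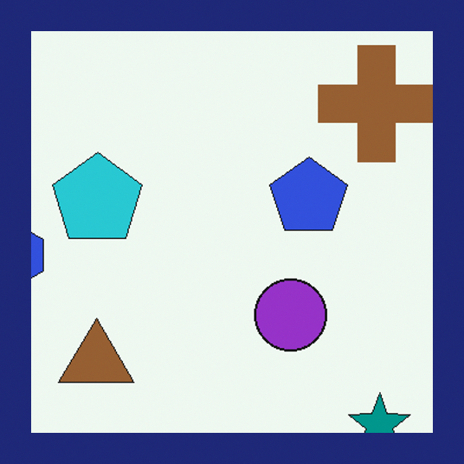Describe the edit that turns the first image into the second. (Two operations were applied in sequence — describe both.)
This is the original image cropped slightly and scaled back up, then framed with a navy border.

The visible shapes are larger and the field of view is narrower; shapes near the original edges may be partly or wholly outside the frame — a crop-and-rescale. A solid navy frame runs around the edge of the second image, with the content slightly shrunk inside it.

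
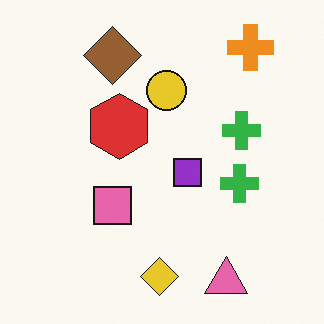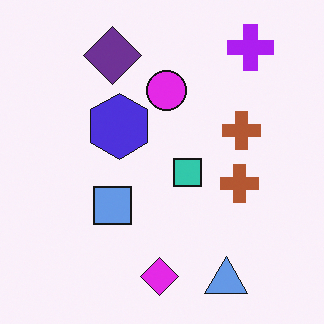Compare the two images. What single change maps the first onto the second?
Hue-shifted through roughly half the color wheel.

Every shape's color has rotated by the same amount around the hue wheel — a uniform hue shift.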